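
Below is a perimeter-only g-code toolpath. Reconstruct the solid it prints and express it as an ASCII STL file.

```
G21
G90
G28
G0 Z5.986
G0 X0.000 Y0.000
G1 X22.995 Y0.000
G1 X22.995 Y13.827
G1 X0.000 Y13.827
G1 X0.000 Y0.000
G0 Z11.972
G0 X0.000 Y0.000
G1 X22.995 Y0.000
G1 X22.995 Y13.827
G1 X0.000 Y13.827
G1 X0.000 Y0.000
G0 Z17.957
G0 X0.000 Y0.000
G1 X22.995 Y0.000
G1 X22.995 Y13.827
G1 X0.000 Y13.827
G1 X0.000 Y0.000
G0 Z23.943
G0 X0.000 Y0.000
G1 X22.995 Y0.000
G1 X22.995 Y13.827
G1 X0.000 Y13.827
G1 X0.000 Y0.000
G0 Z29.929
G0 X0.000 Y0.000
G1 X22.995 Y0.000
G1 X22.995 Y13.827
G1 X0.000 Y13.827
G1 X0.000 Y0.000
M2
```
solid part
  facet normal 0.0000 0.0000 -1.0000
    outer loop
      vertex 22.995 13.827 0.000
      vertex 22.995 0.000 0.000
      vertex 0.000 0.000 0.000
    endloop
  endfacet
  facet normal 0.0000 0.0000 -1.0000
    outer loop
      vertex 0.000 13.827 0.000
      vertex 22.995 13.827 0.000
      vertex 0.000 0.000 0.000
    endloop
  endfacet
  facet normal 0.0000 0.0000 1.0000
    outer loop
      vertex 0.000 0.000 29.929
      vertex 22.995 0.000 29.929
      vertex 22.995 13.827 29.929
    endloop
  endfacet
  facet normal 0.0000 0.0000 1.0000
    outer loop
      vertex 0.000 0.000 29.929
      vertex 22.995 13.827 29.929
      vertex 0.000 13.827 29.929
    endloop
  endfacet
  facet normal 0.0000 -1.0000 0.0000
    outer loop
      vertex 0.000 0.000 0.000
      vertex 22.995 0.000 0.000
      vertex 22.995 0.000 29.929
    endloop
  endfacet
  facet normal 0.0000 -1.0000 0.0000
    outer loop
      vertex 0.000 0.000 0.000
      vertex 22.995 0.000 29.929
      vertex 0.000 0.000 29.929
    endloop
  endfacet
  facet normal 0.0000 1.0000 0.0000
    outer loop
      vertex 22.995 13.827 29.929
      vertex 22.995 13.827 0.000
      vertex 0.000 13.827 0.000
    endloop
  endfacet
  facet normal 0.0000 1.0000 0.0000
    outer loop
      vertex 0.000 13.827 29.929
      vertex 22.995 13.827 29.929
      vertex 0.000 13.827 0.000
    endloop
  endfacet
  facet normal -1.0000 0.0000 0.0000
    outer loop
      vertex 0.000 13.827 29.929
      vertex 0.000 13.827 0.000
      vertex 0.000 0.000 0.000
    endloop
  endfacet
  facet normal -1.0000 0.0000 0.0000
    outer loop
      vertex 0.000 0.000 29.929
      vertex 0.000 13.827 29.929
      vertex 0.000 0.000 0.000
    endloop
  endfacet
  facet normal 1.0000 0.0000 0.0000
    outer loop
      vertex 22.995 0.000 0.000
      vertex 22.995 13.827 0.000
      vertex 22.995 13.827 29.929
    endloop
  endfacet
  facet normal 1.0000 0.0000 0.0000
    outer loop
      vertex 22.995 0.000 0.000
      vertex 22.995 13.827 29.929
      vertex 22.995 0.000 29.929
    endloop
  endfacet
endsolid part

The G0 Z moves step by Δz≈5.986 mm. Every layer's G1 loop is the same polygon, so the solid is a straight extrusion of it from z=0 to z≈29.9. Closing with flat bottom and top caps and triangulating gives 12 facets — a rectangular box, roughly 23 × 13.8 mm footprint and 29.9 mm tall.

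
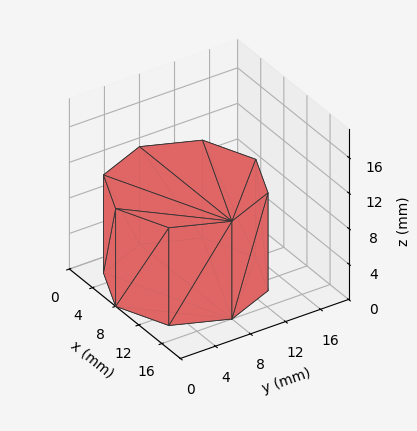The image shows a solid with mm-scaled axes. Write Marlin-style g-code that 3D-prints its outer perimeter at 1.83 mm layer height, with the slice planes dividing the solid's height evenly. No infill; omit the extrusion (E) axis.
Reading the render: the shape is a regular 8-sided prism (a cylinder approximated with 8 flat sides), circumscribed radius ≈ 8 mm, height ≈ 11 mm (dimensions read to the nearest mm from the axis ticks). For the g-code, the solid's height is divided into equal slices at the stated Δz and each level perimeter traced with G1 moves after a G0 lift.

; perimeter-only toolpath
G21 ; units = mm
G90 ; absolute positioning
G28 ; home
; layer 1
G0 Z1.83
G0 X16.00 Y8.00
G1 X13.66 Y13.66
G1 X8.00 Y16.00
G1 X2.34 Y13.66
G1 X0.00 Y8.00
G1 X2.34 Y2.34
G1 X8.00 Y0.00
G1 X13.66 Y2.34
G1 X16.00 Y8.00
; layer 2
G0 Z3.67
G0 X16.00 Y8.00
G1 X13.66 Y13.66
G1 X8.00 Y16.00
G1 X2.34 Y13.66
G1 X0.00 Y8.00
G1 X2.34 Y2.34
G1 X8.00 Y0.00
G1 X13.66 Y2.34
G1 X16.00 Y8.00
; layer 3
G0 Z5.50
G0 X16.00 Y8.00
G1 X13.66 Y13.66
G1 X8.00 Y16.00
G1 X2.34 Y13.66
G1 X0.00 Y8.00
G1 X2.34 Y2.34
G1 X8.00 Y0.00
G1 X13.66 Y2.34
G1 X16.00 Y8.00
; layer 4
G0 Z7.33
G0 X16.00 Y8.00
G1 X13.66 Y13.66
G1 X8.00 Y16.00
G1 X2.34 Y13.66
G1 X0.00 Y8.00
G1 X2.34 Y2.34
G1 X8.00 Y0.00
G1 X13.66 Y2.34
G1 X16.00 Y8.00
; layer 5
G0 Z9.17
G0 X16.00 Y8.00
G1 X13.66 Y13.66
G1 X8.00 Y16.00
G1 X2.34 Y13.66
G1 X0.00 Y8.00
G1 X2.34 Y2.34
G1 X8.00 Y0.00
G1 X13.66 Y2.34
G1 X16.00 Y8.00
; layer 6
G0 Z11.00
G0 X16.00 Y8.00
G1 X13.66 Y13.66
G1 X8.00 Y16.00
G1 X2.34 Y13.66
G1 X0.00 Y8.00
G1 X2.34 Y2.34
G1 X8.00 Y0.00
G1 X13.66 Y2.34
G1 X16.00 Y8.00
M2 ; end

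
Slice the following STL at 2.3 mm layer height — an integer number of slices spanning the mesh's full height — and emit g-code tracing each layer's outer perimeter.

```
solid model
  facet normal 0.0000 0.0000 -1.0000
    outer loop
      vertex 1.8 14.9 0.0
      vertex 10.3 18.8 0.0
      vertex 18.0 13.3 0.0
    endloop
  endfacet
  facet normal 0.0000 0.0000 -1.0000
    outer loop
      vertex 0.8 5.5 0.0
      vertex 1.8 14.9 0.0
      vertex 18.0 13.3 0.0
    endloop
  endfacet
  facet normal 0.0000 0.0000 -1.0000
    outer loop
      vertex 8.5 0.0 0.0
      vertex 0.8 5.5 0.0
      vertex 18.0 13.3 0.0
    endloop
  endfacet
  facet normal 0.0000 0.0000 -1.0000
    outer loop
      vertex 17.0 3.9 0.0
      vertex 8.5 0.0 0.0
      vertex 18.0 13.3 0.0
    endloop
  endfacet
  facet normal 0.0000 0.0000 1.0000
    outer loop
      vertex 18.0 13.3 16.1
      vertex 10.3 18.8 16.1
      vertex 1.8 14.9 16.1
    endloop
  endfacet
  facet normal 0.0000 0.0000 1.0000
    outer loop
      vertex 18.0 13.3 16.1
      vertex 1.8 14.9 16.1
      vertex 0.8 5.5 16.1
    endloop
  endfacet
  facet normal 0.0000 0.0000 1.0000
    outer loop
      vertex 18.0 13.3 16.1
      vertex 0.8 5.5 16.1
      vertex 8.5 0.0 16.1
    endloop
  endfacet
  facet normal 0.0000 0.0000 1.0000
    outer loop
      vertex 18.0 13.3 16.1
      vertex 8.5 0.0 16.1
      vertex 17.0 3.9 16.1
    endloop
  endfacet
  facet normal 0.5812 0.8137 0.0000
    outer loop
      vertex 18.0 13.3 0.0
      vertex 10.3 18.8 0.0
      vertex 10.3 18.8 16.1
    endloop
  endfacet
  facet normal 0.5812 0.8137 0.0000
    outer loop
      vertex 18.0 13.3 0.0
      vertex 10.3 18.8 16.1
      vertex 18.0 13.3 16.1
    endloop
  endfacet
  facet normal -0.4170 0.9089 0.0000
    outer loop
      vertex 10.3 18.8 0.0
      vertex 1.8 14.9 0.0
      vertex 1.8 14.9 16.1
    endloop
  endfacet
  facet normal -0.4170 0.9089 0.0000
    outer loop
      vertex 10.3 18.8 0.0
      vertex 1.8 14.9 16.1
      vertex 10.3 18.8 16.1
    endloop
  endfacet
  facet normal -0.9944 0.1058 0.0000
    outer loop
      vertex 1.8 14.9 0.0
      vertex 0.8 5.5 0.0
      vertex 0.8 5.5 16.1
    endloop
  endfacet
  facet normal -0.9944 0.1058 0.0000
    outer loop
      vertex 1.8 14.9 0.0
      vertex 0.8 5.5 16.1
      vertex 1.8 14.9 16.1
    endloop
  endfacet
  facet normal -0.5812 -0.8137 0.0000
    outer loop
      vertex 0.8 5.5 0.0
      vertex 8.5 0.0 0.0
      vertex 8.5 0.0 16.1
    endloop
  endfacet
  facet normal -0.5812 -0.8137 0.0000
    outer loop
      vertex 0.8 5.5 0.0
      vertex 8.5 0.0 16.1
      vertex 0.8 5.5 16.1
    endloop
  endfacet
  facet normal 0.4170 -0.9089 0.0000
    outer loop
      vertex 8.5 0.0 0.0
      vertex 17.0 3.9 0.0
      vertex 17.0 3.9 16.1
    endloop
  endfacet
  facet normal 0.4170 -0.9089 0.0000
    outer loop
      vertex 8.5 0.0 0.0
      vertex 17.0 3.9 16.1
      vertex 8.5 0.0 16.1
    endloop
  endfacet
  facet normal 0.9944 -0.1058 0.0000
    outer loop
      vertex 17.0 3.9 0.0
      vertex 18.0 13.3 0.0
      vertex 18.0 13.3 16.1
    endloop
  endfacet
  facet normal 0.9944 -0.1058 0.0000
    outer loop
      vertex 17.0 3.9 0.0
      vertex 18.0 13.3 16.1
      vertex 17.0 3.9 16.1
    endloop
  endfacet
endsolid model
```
; perimeter-only toolpath
G21 ; units = mm
G90 ; absolute positioning
G28 ; home
; layer 1
G0 Z2.3
G0 X18.0 Y13.3
G1 X10.3 Y18.8
G1 X1.8 Y14.9
G1 X0.8 Y5.5
G1 X8.5 Y0.0
G1 X17.0 Y3.9
G1 X18.0 Y13.3
; layer 2
G0 Z4.6
G0 X18.0 Y13.3
G1 X10.3 Y18.8
G1 X1.8 Y14.9
G1 X0.8 Y5.5
G1 X8.5 Y0.0
G1 X17.0 Y3.9
G1 X18.0 Y13.3
; layer 3
G0 Z6.9
G0 X18.0 Y13.3
G1 X10.3 Y18.8
G1 X1.8 Y14.9
G1 X0.8 Y5.5
G1 X8.5 Y0.0
G1 X17.0 Y3.9
G1 X18.0 Y13.3
; layer 4
G0 Z9.2
G0 X18.0 Y13.3
G1 X10.3 Y18.8
G1 X1.8 Y14.9
G1 X0.8 Y5.5
G1 X8.5 Y0.0
G1 X17.0 Y3.9
G1 X18.0 Y13.3
; layer 5
G0 Z11.5
G0 X18.0 Y13.3
G1 X10.3 Y18.8
G1 X1.8 Y14.9
G1 X0.8 Y5.5
G1 X8.5 Y0.0
G1 X17.0 Y3.9
G1 X18.0 Y13.3
; layer 6
G0 Z13.8
G0 X18.0 Y13.3
G1 X10.3 Y18.8
G1 X1.8 Y14.9
G1 X0.8 Y5.5
G1 X8.5 Y0.0
G1 X17.0 Y3.9
G1 X18.0 Y13.3
; layer 7
G0 Z16.1
G0 X18.0 Y13.3
G1 X10.3 Y18.8
G1 X1.8 Y14.9
G1 X0.8 Y5.5
G1 X8.5 Y0.0
G1 X17.0 Y3.9
G1 X18.0 Y13.3
M2 ; end

The solid is a regular 6-sided prism (a cylinder approximated with 6 flat sides), circumscribed radius ≈ 9.4 mm, height ≈ 16.1 mm. Slicing at Δz = 2.3 mm — 7 equal slices spanning the solid's height, so layer i sits at z = i·h/7 — gives 7 non-empty perimeters. Each is a 6-segment closed polygon; G0 lifts to the layer z and rapids to the start vertex, then G1 traces the edges.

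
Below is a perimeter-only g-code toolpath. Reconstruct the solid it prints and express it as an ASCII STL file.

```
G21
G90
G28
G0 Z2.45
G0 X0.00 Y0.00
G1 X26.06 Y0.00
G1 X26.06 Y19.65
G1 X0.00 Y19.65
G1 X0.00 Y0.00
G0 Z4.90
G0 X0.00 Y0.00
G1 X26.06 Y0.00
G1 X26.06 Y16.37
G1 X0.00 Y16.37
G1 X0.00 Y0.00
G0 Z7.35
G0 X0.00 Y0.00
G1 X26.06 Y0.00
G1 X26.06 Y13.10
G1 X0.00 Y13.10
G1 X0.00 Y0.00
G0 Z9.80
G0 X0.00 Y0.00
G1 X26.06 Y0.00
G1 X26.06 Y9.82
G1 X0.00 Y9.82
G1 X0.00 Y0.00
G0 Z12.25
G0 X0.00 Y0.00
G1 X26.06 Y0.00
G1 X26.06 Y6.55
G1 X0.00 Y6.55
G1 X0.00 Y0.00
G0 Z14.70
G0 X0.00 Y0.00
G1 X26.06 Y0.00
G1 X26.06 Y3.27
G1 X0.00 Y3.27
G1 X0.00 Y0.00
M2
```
solid part
  facet normal 0.0000 0.0000 -1.0000
    outer loop
      vertex 26.06 22.92 0.00
      vertex 26.06 0.00 0.00
      vertex 0.00 0.00 0.00
    endloop
  endfacet
  facet normal 0.0000 0.0000 -1.0000
    outer loop
      vertex 0.00 22.92 0.00
      vertex 26.06 22.92 0.00
      vertex 0.00 0.00 0.00
    endloop
  endfacet
  facet normal 0.0000 -1.0000 0.0000
    outer loop
      vertex 0.00 0.00 0.00
      vertex 26.06 0.00 0.00
      vertex 26.06 0.00 17.15
    endloop
  endfacet
  facet normal 0.0000 -1.0000 0.0000
    outer loop
      vertex 0.00 0.00 0.00
      vertex 26.06 0.00 17.15
      vertex 0.00 0.00 17.15
    endloop
  endfacet
  facet normal 0.0000 0.5991 0.8007
    outer loop
      vertex 0.00 0.00 17.15
      vertex 26.06 0.00 17.15
      vertex 26.06 22.92 0.00
    endloop
  endfacet
  facet normal 0.0000 0.5991 0.8007
    outer loop
      vertex 0.00 0.00 17.15
      vertex 26.06 22.92 0.00
      vertex 0.00 22.92 0.00
    endloop
  endfacet
  facet normal -1.0000 0.0000 0.0000
    outer loop
      vertex 0.00 0.00 17.15
      vertex 0.00 22.92 0.00
      vertex 0.00 0.00 0.00
    endloop
  endfacet
  facet normal 1.0000 0.0000 0.0000
    outer loop
      vertex 26.06 0.00 0.00
      vertex 26.06 22.92 0.00
      vertex 26.06 0.00 17.15
    endloop
  endfacet
endsolid part

The G0 Z moves step by Δz≈2.45 mm. The G1 loops shrink linearly with z, so the solid tapers from its base footprint up to z≈17.1. Closing with a flat bottom cap and the tapered top and triangulating gives 8 facets — a wedge (ramp): 26.1 × 22.9 mm base, rising to 17.1 mm along the y=0 edge and sloping linearly to z=0 at y=22.9.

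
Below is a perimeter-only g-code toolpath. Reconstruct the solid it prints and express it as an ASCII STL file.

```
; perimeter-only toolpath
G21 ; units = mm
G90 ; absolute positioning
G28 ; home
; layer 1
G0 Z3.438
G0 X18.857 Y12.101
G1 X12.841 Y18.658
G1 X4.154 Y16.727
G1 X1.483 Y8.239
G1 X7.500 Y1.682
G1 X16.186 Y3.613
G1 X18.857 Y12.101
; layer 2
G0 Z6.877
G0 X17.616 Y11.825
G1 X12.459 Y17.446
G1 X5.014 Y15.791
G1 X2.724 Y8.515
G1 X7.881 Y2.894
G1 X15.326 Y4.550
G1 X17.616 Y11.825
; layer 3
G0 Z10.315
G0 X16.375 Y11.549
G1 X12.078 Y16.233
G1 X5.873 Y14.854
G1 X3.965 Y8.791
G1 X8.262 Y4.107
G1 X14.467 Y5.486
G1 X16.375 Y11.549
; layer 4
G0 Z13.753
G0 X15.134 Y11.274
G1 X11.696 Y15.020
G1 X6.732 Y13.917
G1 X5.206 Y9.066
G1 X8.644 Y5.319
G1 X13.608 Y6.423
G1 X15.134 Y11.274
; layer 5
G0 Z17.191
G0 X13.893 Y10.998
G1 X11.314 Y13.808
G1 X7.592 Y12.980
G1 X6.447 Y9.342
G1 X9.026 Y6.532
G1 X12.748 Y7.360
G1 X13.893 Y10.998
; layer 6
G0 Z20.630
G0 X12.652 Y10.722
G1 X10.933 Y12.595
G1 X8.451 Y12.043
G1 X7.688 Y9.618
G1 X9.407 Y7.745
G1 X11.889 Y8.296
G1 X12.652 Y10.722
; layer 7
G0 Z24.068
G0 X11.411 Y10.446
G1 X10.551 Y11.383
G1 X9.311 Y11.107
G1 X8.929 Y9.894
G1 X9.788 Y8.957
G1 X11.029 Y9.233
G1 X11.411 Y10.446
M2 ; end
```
solid part
  facet normal 0.0000 0.0000 -1.0000
    outer loop
      vertex 3.295 17.664 0.000
      vertex 13.222 19.871 0.000
      vertex 20.098 12.377 0.000
    endloop
  endfacet
  facet normal 0.0000 0.0000 -1.0000
    outer loop
      vertex 0.242 7.963 0.000
      vertex 3.295 17.664 0.000
      vertex 20.098 12.377 0.000
    endloop
  endfacet
  facet normal 0.0000 0.0000 -1.0000
    outer loop
      vertex 7.118 0.469 0.000
      vertex 0.242 7.963 0.000
      vertex 20.098 12.377 0.000
    endloop
  endfacet
  facet normal 0.0000 0.0000 -1.0000
    outer loop
      vertex 17.045 2.676 0.000
      vertex 7.118 0.469 0.000
      vertex 20.098 12.377 0.000
    endloop
  endfacet
  facet normal 0.7017 0.6439 0.3049
    outer loop
      vertex 20.098 12.377 0.000
      vertex 13.222 19.871 0.000
      vertex 10.170 10.170 27.506
    endloop
  endfacet
  facet normal -0.2067 0.9297 0.3049
    outer loop
      vertex 13.222 19.871 0.000
      vertex 3.295 17.664 0.000
      vertex 10.170 10.170 27.506
    endloop
  endfacet
  facet normal -0.9084 0.2859 0.3050
    outer loop
      vertex 3.295 17.664 0.000
      vertex 0.242 7.963 0.000
      vertex 10.170 10.170 27.506
    endloop
  endfacet
  facet normal -0.7017 -0.6439 0.3049
    outer loop
      vertex 0.242 7.963 0.000
      vertex 7.118 0.469 0.000
      vertex 10.170 10.170 27.506
    endloop
  endfacet
  facet normal 0.2067 -0.9297 0.3049
    outer loop
      vertex 7.118 0.469 0.000
      vertex 17.045 2.676 0.000
      vertex 10.170 10.170 27.506
    endloop
  endfacet
  facet normal 0.9084 -0.2859 0.3050
    outer loop
      vertex 17.045 2.676 0.000
      vertex 20.098 12.377 0.000
      vertex 10.170 10.170 27.506
    endloop
  endfacet
endsolid part

The G0 Z moves step by Δz≈3.438 mm. The G1 loops shrink linearly with z, so the solid tapers from its base footprint up to z≈27.5. Closing with a flat bottom cap and the tapered top and triangulating gives 10 facets — a regular 6-sided pyramid, base circumscribed radius ≈ 10.2 mm, apex at z ≈ 27.5 mm.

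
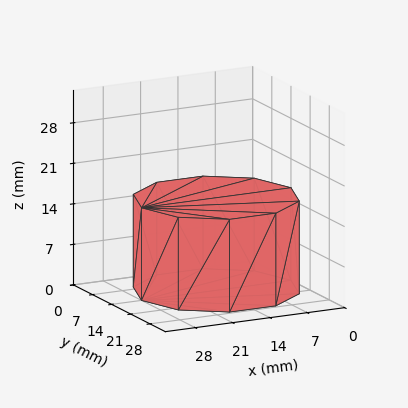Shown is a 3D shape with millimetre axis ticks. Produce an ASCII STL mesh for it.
Reading the render: the shape is a regular 10-sided prism (a cylinder approximated with 10 flat sides), circumscribed radius ≈ 14 mm, height ≈ 16 mm (dimensions read to the nearest mm from the axis ticks). For the STL, each face is triangulated and given an outward normal.

solid part
  facet normal 0.0000 0.0000 -1.0000
    outer loop
      vertex 18.33 27.31 0.00
      vertex 25.33 22.23 0.00
      vertex 28.00 14.00 0.00
    endloop
  endfacet
  facet normal 0.0000 0.0000 -1.0000
    outer loop
      vertex 9.67 27.31 0.00
      vertex 18.33 27.31 0.00
      vertex 28.00 14.00 0.00
    endloop
  endfacet
  facet normal 0.0000 0.0000 -1.0000
    outer loop
      vertex 2.67 22.23 0.00
      vertex 9.67 27.31 0.00
      vertex 28.00 14.00 0.00
    endloop
  endfacet
  facet normal 0.0000 0.0000 -1.0000
    outer loop
      vertex 0.00 14.00 0.00
      vertex 2.67 22.23 0.00
      vertex 28.00 14.00 0.00
    endloop
  endfacet
  facet normal 0.0000 0.0000 -1.0000
    outer loop
      vertex 2.67 5.77 0.00
      vertex 0.00 14.00 0.00
      vertex 28.00 14.00 0.00
    endloop
  endfacet
  facet normal 0.0000 0.0000 -1.0000
    outer loop
      vertex 9.67 0.69 0.00
      vertex 2.67 5.77 0.00
      vertex 28.00 14.00 0.00
    endloop
  endfacet
  facet normal 0.0000 0.0000 -1.0000
    outer loop
      vertex 18.33 0.69 0.00
      vertex 9.67 0.69 0.00
      vertex 28.00 14.00 0.00
    endloop
  endfacet
  facet normal 0.0000 0.0000 -1.0000
    outer loop
      vertex 25.33 5.77 0.00
      vertex 18.33 0.69 0.00
      vertex 28.00 14.00 0.00
    endloop
  endfacet
  facet normal 0.0000 0.0000 1.0000
    outer loop
      vertex 28.00 14.00 16.00
      vertex 25.33 22.23 16.00
      vertex 18.33 27.31 16.00
    endloop
  endfacet
  facet normal 0.0000 0.0000 1.0000
    outer loop
      vertex 28.00 14.00 16.00
      vertex 18.33 27.31 16.00
      vertex 9.67 27.31 16.00
    endloop
  endfacet
  facet normal 0.0000 0.0000 1.0000
    outer loop
      vertex 28.00 14.00 16.00
      vertex 9.67 27.31 16.00
      vertex 2.67 22.23 16.00
    endloop
  endfacet
  facet normal 0.0000 0.0000 1.0000
    outer loop
      vertex 28.00 14.00 16.00
      vertex 2.67 22.23 16.00
      vertex 0.00 14.00 16.00
    endloop
  endfacet
  facet normal 0.0000 0.0000 1.0000
    outer loop
      vertex 28.00 14.00 16.00
      vertex 0.00 14.00 16.00
      vertex 2.67 5.77 16.00
    endloop
  endfacet
  facet normal 0.0000 0.0000 1.0000
    outer loop
      vertex 28.00 14.00 16.00
      vertex 2.67 5.77 16.00
      vertex 9.67 0.69 16.00
    endloop
  endfacet
  facet normal 0.0000 0.0000 1.0000
    outer loop
      vertex 28.00 14.00 16.00
      vertex 9.67 0.69 16.00
      vertex 18.33 0.69 16.00
    endloop
  endfacet
  facet normal 0.0000 0.0000 1.0000
    outer loop
      vertex 28.00 14.00 16.00
      vertex 18.33 0.69 16.00
      vertex 25.33 5.77 16.00
    endloop
  endfacet
  facet normal 0.9512 0.3086 0.0000
    outer loop
      vertex 28.00 14.00 0.00
      vertex 25.33 22.23 0.00
      vertex 25.33 22.23 16.00
    endloop
  endfacet
  facet normal 0.9512 0.3086 0.0000
    outer loop
      vertex 28.00 14.00 0.00
      vertex 25.33 22.23 16.00
      vertex 28.00 14.00 16.00
    endloop
  endfacet
  facet normal 0.5873 0.8093 0.0000
    outer loop
      vertex 25.33 22.23 0.00
      vertex 18.33 27.31 0.00
      vertex 18.33 27.31 16.00
    endloop
  endfacet
  facet normal 0.5873 0.8093 0.0000
    outer loop
      vertex 25.33 22.23 0.00
      vertex 18.33 27.31 16.00
      vertex 25.33 22.23 16.00
    endloop
  endfacet
  facet normal 0.0000 1.0000 0.0000
    outer loop
      vertex 18.33 27.31 0.00
      vertex 9.67 27.31 0.00
      vertex 9.67 27.31 16.00
    endloop
  endfacet
  facet normal 0.0000 1.0000 0.0000
    outer loop
      vertex 18.33 27.31 0.00
      vertex 9.67 27.31 16.00
      vertex 18.33 27.31 16.00
    endloop
  endfacet
  facet normal -0.5873 0.8093 0.0000
    outer loop
      vertex 9.67 27.31 0.00
      vertex 2.67 22.23 0.00
      vertex 2.67 22.23 16.00
    endloop
  endfacet
  facet normal -0.5873 0.8093 0.0000
    outer loop
      vertex 9.67 27.31 0.00
      vertex 2.67 22.23 16.00
      vertex 9.67 27.31 16.00
    endloop
  endfacet
  facet normal -0.9512 0.3086 0.0000
    outer loop
      vertex 2.67 22.23 0.00
      vertex 0.00 14.00 0.00
      vertex 0.00 14.00 16.00
    endloop
  endfacet
  facet normal -0.9512 0.3086 0.0000
    outer loop
      vertex 2.67 22.23 0.00
      vertex 0.00 14.00 16.00
      vertex 2.67 22.23 16.00
    endloop
  endfacet
  facet normal -0.9512 -0.3086 0.0000
    outer loop
      vertex 0.00 14.00 0.00
      vertex 2.67 5.77 0.00
      vertex 2.67 5.77 16.00
    endloop
  endfacet
  facet normal -0.9512 -0.3086 0.0000
    outer loop
      vertex 0.00 14.00 0.00
      vertex 2.67 5.77 16.00
      vertex 0.00 14.00 16.00
    endloop
  endfacet
  facet normal -0.5873 -0.8093 0.0000
    outer loop
      vertex 2.67 5.77 0.00
      vertex 9.67 0.69 0.00
      vertex 9.67 0.69 16.00
    endloop
  endfacet
  facet normal -0.5873 -0.8093 0.0000
    outer loop
      vertex 2.67 5.77 0.00
      vertex 9.67 0.69 16.00
      vertex 2.67 5.77 16.00
    endloop
  endfacet
  facet normal 0.0000 -1.0000 0.0000
    outer loop
      vertex 9.67 0.69 0.00
      vertex 18.33 0.69 0.00
      vertex 18.33 0.69 16.00
    endloop
  endfacet
  facet normal 0.0000 -1.0000 0.0000
    outer loop
      vertex 9.67 0.69 0.00
      vertex 18.33 0.69 16.00
      vertex 9.67 0.69 16.00
    endloop
  endfacet
  facet normal 0.5873 -0.8093 0.0000
    outer loop
      vertex 18.33 0.69 0.00
      vertex 25.33 5.77 0.00
      vertex 25.33 5.77 16.00
    endloop
  endfacet
  facet normal 0.5873 -0.8093 0.0000
    outer loop
      vertex 18.33 0.69 0.00
      vertex 25.33 5.77 16.00
      vertex 18.33 0.69 16.00
    endloop
  endfacet
  facet normal 0.9512 -0.3086 0.0000
    outer loop
      vertex 25.33 5.77 0.00
      vertex 28.00 14.00 0.00
      vertex 28.00 14.00 16.00
    endloop
  endfacet
  facet normal 0.9512 -0.3086 0.0000
    outer loop
      vertex 25.33 5.77 0.00
      vertex 28.00 14.00 16.00
      vertex 25.33 5.77 16.00
    endloop
  endfacet
endsolid part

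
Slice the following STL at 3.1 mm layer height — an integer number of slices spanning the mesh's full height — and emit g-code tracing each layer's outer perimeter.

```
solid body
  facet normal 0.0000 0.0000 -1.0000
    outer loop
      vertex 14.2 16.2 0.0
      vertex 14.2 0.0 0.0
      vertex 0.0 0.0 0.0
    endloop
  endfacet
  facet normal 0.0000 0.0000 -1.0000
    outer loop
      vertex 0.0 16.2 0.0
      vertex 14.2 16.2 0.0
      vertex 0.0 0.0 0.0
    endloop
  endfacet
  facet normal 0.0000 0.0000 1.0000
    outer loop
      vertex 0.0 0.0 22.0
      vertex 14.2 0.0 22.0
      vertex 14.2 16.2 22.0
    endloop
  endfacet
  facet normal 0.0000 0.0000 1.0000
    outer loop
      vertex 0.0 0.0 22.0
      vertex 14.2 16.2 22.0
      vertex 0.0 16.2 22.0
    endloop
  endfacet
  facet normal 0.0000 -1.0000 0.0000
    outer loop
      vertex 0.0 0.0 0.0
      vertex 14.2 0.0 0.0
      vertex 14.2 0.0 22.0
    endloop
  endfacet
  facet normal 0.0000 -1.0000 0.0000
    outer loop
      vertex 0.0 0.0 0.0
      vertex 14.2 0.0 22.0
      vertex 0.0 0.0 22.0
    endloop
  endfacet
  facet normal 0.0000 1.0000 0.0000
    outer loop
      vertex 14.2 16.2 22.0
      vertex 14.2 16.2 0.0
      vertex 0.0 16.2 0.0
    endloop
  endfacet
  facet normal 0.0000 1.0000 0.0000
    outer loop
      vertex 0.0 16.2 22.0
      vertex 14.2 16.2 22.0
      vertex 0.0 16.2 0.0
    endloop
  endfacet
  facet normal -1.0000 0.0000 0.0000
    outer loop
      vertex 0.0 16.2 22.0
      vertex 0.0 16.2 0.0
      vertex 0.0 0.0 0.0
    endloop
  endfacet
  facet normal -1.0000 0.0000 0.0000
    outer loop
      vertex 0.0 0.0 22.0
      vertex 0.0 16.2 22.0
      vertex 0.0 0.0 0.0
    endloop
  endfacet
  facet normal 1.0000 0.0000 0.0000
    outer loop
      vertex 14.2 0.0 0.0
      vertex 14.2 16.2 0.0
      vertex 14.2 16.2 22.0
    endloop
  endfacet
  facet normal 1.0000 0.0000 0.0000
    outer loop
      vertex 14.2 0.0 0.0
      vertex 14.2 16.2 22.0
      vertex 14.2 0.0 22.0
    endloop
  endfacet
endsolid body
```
; perimeter-only toolpath
G21 ; units = mm
G90 ; absolute positioning
G28 ; home
; layer 1
G0 Z3.1
G0 X0.0 Y0.0
G1 X14.2 Y0.0
G1 X14.2 Y16.2
G1 X0.0 Y16.2
G1 X0.0 Y0.0
; layer 2
G0 Z6.3
G0 X0.0 Y0.0
G1 X14.2 Y0.0
G1 X14.2 Y16.2
G1 X0.0 Y16.2
G1 X0.0 Y0.0
; layer 3
G0 Z9.4
G0 X0.0 Y0.0
G1 X14.2 Y0.0
G1 X14.2 Y16.2
G1 X0.0 Y16.2
G1 X0.0 Y0.0
; layer 4
G0 Z12.6
G0 X0.0 Y0.0
G1 X14.2 Y0.0
G1 X14.2 Y16.2
G1 X0.0 Y16.2
G1 X0.0 Y0.0
; layer 5
G0 Z15.7
G0 X0.0 Y0.0
G1 X14.2 Y0.0
G1 X14.2 Y16.2
G1 X0.0 Y16.2
G1 X0.0 Y0.0
; layer 6
G0 Z18.9
G0 X0.0 Y0.0
G1 X14.2 Y0.0
G1 X14.2 Y16.2
G1 X0.0 Y16.2
G1 X0.0 Y0.0
; layer 7
G0 Z22.0
G0 X0.0 Y0.0
G1 X14.2 Y0.0
G1 X14.2 Y16.2
G1 X0.0 Y16.2
G1 X0.0 Y0.0
M2 ; end

The solid is a rectangular box, roughly 14.2 × 16.2 mm footprint and 22 mm tall. Slicing at Δz = 3.1 mm — 7 equal slices spanning the solid's height, so layer i sits at z = i·h/7 — gives 7 non-empty perimeters. Each is a 4-segment closed polygon; G0 lifts to the layer z and rapids to the start vertex, then G1 traces the edges.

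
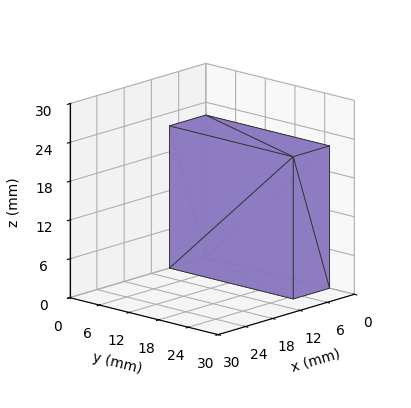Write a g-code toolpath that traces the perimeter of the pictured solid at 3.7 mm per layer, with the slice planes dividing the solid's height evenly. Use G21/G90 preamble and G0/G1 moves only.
Reading the render: the shape is a rectangular box, roughly 8 × 25 mm footprint and 22 mm tall (dimensions read to the nearest mm from the axis ticks). For the g-code, the solid's height is divided into equal slices at the stated Δz and each level perimeter traced with G1 moves after a G0 lift.

; perimeter-only toolpath
G21 ; units = mm
G90 ; absolute positioning
G28 ; home
; layer 1
G0 Z3.7
G0 X0.0 Y0.0
G1 X8.0 Y0.0
G1 X8.0 Y25.0
G1 X0.0 Y25.0
G1 X0.0 Y0.0
; layer 2
G0 Z7.3
G0 X0.0 Y0.0
G1 X8.0 Y0.0
G1 X8.0 Y25.0
G1 X0.0 Y25.0
G1 X0.0 Y0.0
; layer 3
G0 Z11.0
G0 X0.0 Y0.0
G1 X8.0 Y0.0
G1 X8.0 Y25.0
G1 X0.0 Y25.0
G1 X0.0 Y0.0
; layer 4
G0 Z14.7
G0 X0.0 Y0.0
G1 X8.0 Y0.0
G1 X8.0 Y25.0
G1 X0.0 Y25.0
G1 X0.0 Y0.0
; layer 5
G0 Z18.3
G0 X0.0 Y0.0
G1 X8.0 Y0.0
G1 X8.0 Y25.0
G1 X0.0 Y25.0
G1 X0.0 Y0.0
; layer 6
G0 Z22.0
G0 X0.0 Y0.0
G1 X8.0 Y0.0
G1 X8.0 Y25.0
G1 X0.0 Y25.0
G1 X0.0 Y0.0
M2 ; end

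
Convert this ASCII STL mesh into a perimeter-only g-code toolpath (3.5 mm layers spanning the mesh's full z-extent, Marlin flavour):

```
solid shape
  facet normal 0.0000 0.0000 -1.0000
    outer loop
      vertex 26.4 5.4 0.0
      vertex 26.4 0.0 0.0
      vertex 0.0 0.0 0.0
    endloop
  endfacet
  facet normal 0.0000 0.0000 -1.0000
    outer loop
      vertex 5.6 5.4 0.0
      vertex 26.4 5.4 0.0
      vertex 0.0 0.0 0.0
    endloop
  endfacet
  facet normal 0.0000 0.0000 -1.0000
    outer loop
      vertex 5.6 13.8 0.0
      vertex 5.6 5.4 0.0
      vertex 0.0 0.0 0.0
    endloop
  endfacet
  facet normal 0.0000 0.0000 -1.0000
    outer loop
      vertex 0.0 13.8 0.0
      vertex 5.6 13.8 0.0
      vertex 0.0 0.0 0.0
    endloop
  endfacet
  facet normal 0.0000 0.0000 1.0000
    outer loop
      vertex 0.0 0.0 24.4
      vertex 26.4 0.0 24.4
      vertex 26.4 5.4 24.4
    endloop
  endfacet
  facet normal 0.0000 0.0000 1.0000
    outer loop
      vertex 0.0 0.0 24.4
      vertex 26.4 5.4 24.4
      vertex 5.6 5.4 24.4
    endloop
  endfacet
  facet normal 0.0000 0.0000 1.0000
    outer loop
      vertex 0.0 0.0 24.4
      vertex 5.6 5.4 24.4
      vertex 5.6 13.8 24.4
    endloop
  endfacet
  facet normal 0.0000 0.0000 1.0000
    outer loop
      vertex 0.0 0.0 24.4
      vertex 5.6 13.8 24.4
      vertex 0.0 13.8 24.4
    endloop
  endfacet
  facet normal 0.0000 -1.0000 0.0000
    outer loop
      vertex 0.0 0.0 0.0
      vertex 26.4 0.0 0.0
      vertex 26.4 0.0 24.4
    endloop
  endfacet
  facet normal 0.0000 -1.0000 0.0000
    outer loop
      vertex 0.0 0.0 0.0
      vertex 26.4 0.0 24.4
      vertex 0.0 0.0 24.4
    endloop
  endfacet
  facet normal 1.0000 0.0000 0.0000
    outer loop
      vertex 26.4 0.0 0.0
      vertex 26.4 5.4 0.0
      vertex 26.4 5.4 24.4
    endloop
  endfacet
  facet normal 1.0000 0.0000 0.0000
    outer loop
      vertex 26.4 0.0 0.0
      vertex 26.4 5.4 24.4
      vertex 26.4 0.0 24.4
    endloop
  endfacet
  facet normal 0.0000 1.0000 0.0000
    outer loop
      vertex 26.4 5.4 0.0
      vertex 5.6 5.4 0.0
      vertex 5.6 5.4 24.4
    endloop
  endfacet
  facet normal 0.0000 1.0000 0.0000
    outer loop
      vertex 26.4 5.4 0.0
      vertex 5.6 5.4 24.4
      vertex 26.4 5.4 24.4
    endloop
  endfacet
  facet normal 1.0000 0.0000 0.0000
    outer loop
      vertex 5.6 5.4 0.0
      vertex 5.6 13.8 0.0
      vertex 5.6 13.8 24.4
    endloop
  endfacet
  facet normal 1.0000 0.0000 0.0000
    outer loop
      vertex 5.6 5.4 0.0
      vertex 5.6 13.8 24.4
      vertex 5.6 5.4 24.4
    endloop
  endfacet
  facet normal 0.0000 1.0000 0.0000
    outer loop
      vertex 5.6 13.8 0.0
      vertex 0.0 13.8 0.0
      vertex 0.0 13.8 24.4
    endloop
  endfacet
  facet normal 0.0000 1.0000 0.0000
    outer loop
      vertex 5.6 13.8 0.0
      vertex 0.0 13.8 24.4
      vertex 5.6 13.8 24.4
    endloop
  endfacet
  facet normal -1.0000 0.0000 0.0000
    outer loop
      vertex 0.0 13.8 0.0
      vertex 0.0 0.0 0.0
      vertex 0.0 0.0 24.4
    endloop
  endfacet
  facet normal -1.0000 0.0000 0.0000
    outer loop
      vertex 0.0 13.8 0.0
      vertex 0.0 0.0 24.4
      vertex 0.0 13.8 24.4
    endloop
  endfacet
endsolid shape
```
; perimeter-only toolpath
G21 ; units = mm
G90 ; absolute positioning
G28 ; home
; layer 1
G0 Z3.5
G0 X0.0 Y0.0
G1 X26.4 Y0.0
G1 X26.4 Y5.4
G1 X5.6 Y5.4
G1 X5.6 Y13.8
G1 X0.0 Y13.8
G1 X0.0 Y0.0
; layer 2
G0 Z7.0
G0 X0.0 Y0.0
G1 X26.4 Y0.0
G1 X26.4 Y5.4
G1 X5.6 Y5.4
G1 X5.6 Y13.8
G1 X0.0 Y13.8
G1 X0.0 Y0.0
; layer 3
G0 Z10.5
G0 X0.0 Y0.0
G1 X26.4 Y0.0
G1 X26.4 Y5.4
G1 X5.6 Y5.4
G1 X5.6 Y13.8
G1 X0.0 Y13.8
G1 X0.0 Y0.0
; layer 4
G0 Z13.9
G0 X0.0 Y0.0
G1 X26.4 Y0.0
G1 X26.4 Y5.4
G1 X5.6 Y5.4
G1 X5.6 Y13.8
G1 X0.0 Y13.8
G1 X0.0 Y0.0
; layer 5
G0 Z17.4
G0 X0.0 Y0.0
G1 X26.4 Y0.0
G1 X26.4 Y5.4
G1 X5.6 Y5.4
G1 X5.6 Y13.8
G1 X0.0 Y13.8
G1 X0.0 Y0.0
; layer 6
G0 Z20.9
G0 X0.0 Y0.0
G1 X26.4 Y0.0
G1 X26.4 Y5.4
G1 X5.6 Y5.4
G1 X5.6 Y13.8
G1 X0.0 Y13.8
G1 X0.0 Y0.0
; layer 7
G0 Z24.4
G0 X0.0 Y0.0
G1 X26.4 Y0.0
G1 X26.4 Y5.4
G1 X5.6 Y5.4
G1 X5.6 Y13.8
G1 X0.0 Y13.8
G1 X0.0 Y0.0
M2 ; end

The solid is an L-shaped prism: outer 26.4 × 13.8 mm, arm thicknesses ≈ 5.4 mm (horizontal) and 5.6 mm (vertical), extruded 24.4 mm in z. Slicing at Δz = 3.5 mm — 7 equal slices spanning the solid's height, so layer i sits at z = i·h/7 — gives 7 non-empty perimeters. Each is a 6-segment closed polygon; G0 lifts to the layer z and rapids to the start vertex, then G1 traces the edges.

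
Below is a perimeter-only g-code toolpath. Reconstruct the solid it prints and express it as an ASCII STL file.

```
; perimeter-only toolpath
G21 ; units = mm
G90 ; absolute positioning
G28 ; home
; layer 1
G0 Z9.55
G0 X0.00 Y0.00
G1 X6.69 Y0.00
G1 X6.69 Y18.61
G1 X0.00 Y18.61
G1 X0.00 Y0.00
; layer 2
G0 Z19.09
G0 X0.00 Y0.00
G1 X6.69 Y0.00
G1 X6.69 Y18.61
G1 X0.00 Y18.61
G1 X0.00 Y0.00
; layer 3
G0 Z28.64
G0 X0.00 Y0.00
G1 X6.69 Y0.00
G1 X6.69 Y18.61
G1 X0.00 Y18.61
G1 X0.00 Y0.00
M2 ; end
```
solid part
  facet normal 0.0000 0.0000 -1.0000
    outer loop
      vertex 6.69 18.61 0.00
      vertex 6.69 0.00 0.00
      vertex 0.00 0.00 0.00
    endloop
  endfacet
  facet normal 0.0000 0.0000 -1.0000
    outer loop
      vertex 0.00 18.61 0.00
      vertex 6.69 18.61 0.00
      vertex 0.00 0.00 0.00
    endloop
  endfacet
  facet normal 0.0000 0.0000 1.0000
    outer loop
      vertex 0.00 0.00 28.64
      vertex 6.69 0.00 28.64
      vertex 6.69 18.61 28.64
    endloop
  endfacet
  facet normal 0.0000 0.0000 1.0000
    outer loop
      vertex 0.00 0.00 28.64
      vertex 6.69 18.61 28.64
      vertex 0.00 18.61 28.64
    endloop
  endfacet
  facet normal 0.0000 -1.0000 0.0000
    outer loop
      vertex 0.00 0.00 0.00
      vertex 6.69 0.00 0.00
      vertex 6.69 0.00 28.64
    endloop
  endfacet
  facet normal 0.0000 -1.0000 0.0000
    outer loop
      vertex 0.00 0.00 0.00
      vertex 6.69 0.00 28.64
      vertex 0.00 0.00 28.64
    endloop
  endfacet
  facet normal 0.0000 1.0000 0.0000
    outer loop
      vertex 6.69 18.61 28.64
      vertex 6.69 18.61 0.00
      vertex 0.00 18.61 0.00
    endloop
  endfacet
  facet normal 0.0000 1.0000 0.0000
    outer loop
      vertex 0.00 18.61 28.64
      vertex 6.69 18.61 28.64
      vertex 0.00 18.61 0.00
    endloop
  endfacet
  facet normal -1.0000 0.0000 0.0000
    outer loop
      vertex 0.00 18.61 28.64
      vertex 0.00 18.61 0.00
      vertex 0.00 0.00 0.00
    endloop
  endfacet
  facet normal -1.0000 0.0000 0.0000
    outer loop
      vertex 0.00 0.00 28.64
      vertex 0.00 18.61 28.64
      vertex 0.00 0.00 0.00
    endloop
  endfacet
  facet normal 1.0000 0.0000 0.0000
    outer loop
      vertex 6.69 0.00 0.00
      vertex 6.69 18.61 0.00
      vertex 6.69 18.61 28.64
    endloop
  endfacet
  facet normal 1.0000 0.0000 0.0000
    outer loop
      vertex 6.69 0.00 0.00
      vertex 6.69 18.61 28.64
      vertex 6.69 0.00 28.64
    endloop
  endfacet
endsolid part

The G0 Z moves step by Δz≈9.55 mm. Every layer's G1 loop is the same polygon, so the solid is a straight extrusion of it from z=0 to z≈28.6. Closing with flat bottom and top caps and triangulating gives 12 facets — a rectangular box, roughly 6.69 × 18.6 mm footprint and 28.6 mm tall.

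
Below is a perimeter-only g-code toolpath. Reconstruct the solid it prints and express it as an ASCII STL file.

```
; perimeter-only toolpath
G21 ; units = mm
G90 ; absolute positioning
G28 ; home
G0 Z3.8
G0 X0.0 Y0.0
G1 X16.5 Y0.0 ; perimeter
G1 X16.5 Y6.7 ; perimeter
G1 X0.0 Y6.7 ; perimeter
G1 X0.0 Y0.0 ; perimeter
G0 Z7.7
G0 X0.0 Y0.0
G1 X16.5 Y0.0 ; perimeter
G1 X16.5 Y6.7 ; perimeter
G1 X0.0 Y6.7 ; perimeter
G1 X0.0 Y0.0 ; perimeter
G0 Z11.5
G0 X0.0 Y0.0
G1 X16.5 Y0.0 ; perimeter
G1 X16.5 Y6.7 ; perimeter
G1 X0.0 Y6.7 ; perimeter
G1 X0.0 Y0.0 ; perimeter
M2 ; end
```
solid part
  facet normal 0.0000 0.0000 -1.0000
    outer loop
      vertex 16.5 6.7 0.0
      vertex 16.5 0.0 0.0
      vertex 0.0 0.0 0.0
    endloop
  endfacet
  facet normal 0.0000 0.0000 -1.0000
    outer loop
      vertex 0.0 6.7 0.0
      vertex 16.5 6.7 0.0
      vertex 0.0 0.0 0.0
    endloop
  endfacet
  facet normal 0.0000 0.0000 1.0000
    outer loop
      vertex 0.0 0.0 11.5
      vertex 16.5 0.0 11.5
      vertex 16.5 6.7 11.5
    endloop
  endfacet
  facet normal 0.0000 0.0000 1.0000
    outer loop
      vertex 0.0 0.0 11.5
      vertex 16.5 6.7 11.5
      vertex 0.0 6.7 11.5
    endloop
  endfacet
  facet normal 0.0000 -1.0000 0.0000
    outer loop
      vertex 0.0 0.0 0.0
      vertex 16.5 0.0 0.0
      vertex 16.5 0.0 11.5
    endloop
  endfacet
  facet normal 0.0000 -1.0000 0.0000
    outer loop
      vertex 0.0 0.0 0.0
      vertex 16.5 0.0 11.5
      vertex 0.0 0.0 11.5
    endloop
  endfacet
  facet normal 0.0000 1.0000 0.0000
    outer loop
      vertex 16.5 6.7 11.5
      vertex 16.5 6.7 0.0
      vertex 0.0 6.7 0.0
    endloop
  endfacet
  facet normal 0.0000 1.0000 0.0000
    outer loop
      vertex 0.0 6.7 11.5
      vertex 16.5 6.7 11.5
      vertex 0.0 6.7 0.0
    endloop
  endfacet
  facet normal -1.0000 0.0000 0.0000
    outer loop
      vertex 0.0 6.7 11.5
      vertex 0.0 6.7 0.0
      vertex 0.0 0.0 0.0
    endloop
  endfacet
  facet normal -1.0000 0.0000 0.0000
    outer loop
      vertex 0.0 0.0 11.5
      vertex 0.0 6.7 11.5
      vertex 0.0 0.0 0.0
    endloop
  endfacet
  facet normal 1.0000 0.0000 0.0000
    outer loop
      vertex 16.5 0.0 0.0
      vertex 16.5 6.7 0.0
      vertex 16.5 6.7 11.5
    endloop
  endfacet
  facet normal 1.0000 0.0000 0.0000
    outer loop
      vertex 16.5 0.0 0.0
      vertex 16.5 6.7 11.5
      vertex 16.5 0.0 11.5
    endloop
  endfacet
endsolid part

The G0 Z moves step by Δz≈3.8 mm. Every layer's G1 loop is the same polygon, so the solid is a straight extrusion of it from z=0 to z≈11.5. Closing with flat bottom and top caps and triangulating gives 12 facets — a rectangular box, roughly 16.5 × 6.7 mm footprint and 11.5 mm tall.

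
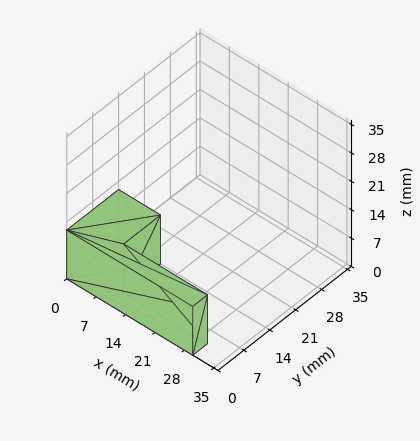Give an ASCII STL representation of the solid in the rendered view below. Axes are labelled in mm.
Reading the render: the shape is an L-shaped prism: outer 30 × 14 mm, arm thicknesses ≈ 4 mm (horizontal) and 10 mm (vertical), extruded 12 mm in z (dimensions read to the nearest mm from the axis ticks). For the STL, each face is triangulated and given an outward normal.

solid part
  facet normal 0.0000 0.0000 -1.0000
    outer loop
      vertex 30.0 4.0 0.0
      vertex 30.0 0.0 0.0
      vertex 0.0 0.0 0.0
    endloop
  endfacet
  facet normal 0.0000 0.0000 -1.0000
    outer loop
      vertex 10.0 4.0 0.0
      vertex 30.0 4.0 0.0
      vertex 0.0 0.0 0.0
    endloop
  endfacet
  facet normal 0.0000 0.0000 -1.0000
    outer loop
      vertex 10.0 14.0 0.0
      vertex 10.0 4.0 0.0
      vertex 0.0 0.0 0.0
    endloop
  endfacet
  facet normal 0.0000 0.0000 -1.0000
    outer loop
      vertex 0.0 14.0 0.0
      vertex 10.0 14.0 0.0
      vertex 0.0 0.0 0.0
    endloop
  endfacet
  facet normal 0.0000 0.0000 1.0000
    outer loop
      vertex 0.0 0.0 12.0
      vertex 30.0 0.0 12.0
      vertex 30.0 4.0 12.0
    endloop
  endfacet
  facet normal 0.0000 0.0000 1.0000
    outer loop
      vertex 0.0 0.0 12.0
      vertex 30.0 4.0 12.0
      vertex 10.0 4.0 12.0
    endloop
  endfacet
  facet normal 0.0000 0.0000 1.0000
    outer loop
      vertex 0.0 0.0 12.0
      vertex 10.0 4.0 12.0
      vertex 10.0 14.0 12.0
    endloop
  endfacet
  facet normal 0.0000 0.0000 1.0000
    outer loop
      vertex 0.0 0.0 12.0
      vertex 10.0 14.0 12.0
      vertex 0.0 14.0 12.0
    endloop
  endfacet
  facet normal 0.0000 -1.0000 0.0000
    outer loop
      vertex 0.0 0.0 0.0
      vertex 30.0 0.0 0.0
      vertex 30.0 0.0 12.0
    endloop
  endfacet
  facet normal 0.0000 -1.0000 0.0000
    outer loop
      vertex 0.0 0.0 0.0
      vertex 30.0 0.0 12.0
      vertex 0.0 0.0 12.0
    endloop
  endfacet
  facet normal 1.0000 0.0000 0.0000
    outer loop
      vertex 30.0 0.0 0.0
      vertex 30.0 4.0 0.0
      vertex 30.0 4.0 12.0
    endloop
  endfacet
  facet normal 1.0000 0.0000 0.0000
    outer loop
      vertex 30.0 0.0 0.0
      vertex 30.0 4.0 12.0
      vertex 30.0 0.0 12.0
    endloop
  endfacet
  facet normal 0.0000 1.0000 0.0000
    outer loop
      vertex 30.0 4.0 0.0
      vertex 10.0 4.0 0.0
      vertex 10.0 4.0 12.0
    endloop
  endfacet
  facet normal 0.0000 1.0000 0.0000
    outer loop
      vertex 30.0 4.0 0.0
      vertex 10.0 4.0 12.0
      vertex 30.0 4.0 12.0
    endloop
  endfacet
  facet normal 1.0000 0.0000 0.0000
    outer loop
      vertex 10.0 4.0 0.0
      vertex 10.0 14.0 0.0
      vertex 10.0 14.0 12.0
    endloop
  endfacet
  facet normal 1.0000 0.0000 0.0000
    outer loop
      vertex 10.0 4.0 0.0
      vertex 10.0 14.0 12.0
      vertex 10.0 4.0 12.0
    endloop
  endfacet
  facet normal 0.0000 1.0000 0.0000
    outer loop
      vertex 10.0 14.0 0.0
      vertex 0.0 14.0 0.0
      vertex 0.0 14.0 12.0
    endloop
  endfacet
  facet normal 0.0000 1.0000 0.0000
    outer loop
      vertex 10.0 14.0 0.0
      vertex 0.0 14.0 12.0
      vertex 10.0 14.0 12.0
    endloop
  endfacet
  facet normal -1.0000 0.0000 0.0000
    outer loop
      vertex 0.0 14.0 0.0
      vertex 0.0 0.0 0.0
      vertex 0.0 0.0 12.0
    endloop
  endfacet
  facet normal -1.0000 0.0000 0.0000
    outer loop
      vertex 0.0 14.0 0.0
      vertex 0.0 0.0 12.0
      vertex 0.0 14.0 12.0
    endloop
  endfacet
endsolid part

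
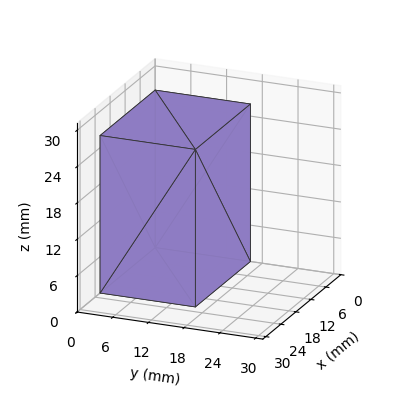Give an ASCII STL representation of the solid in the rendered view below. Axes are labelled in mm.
Reading the render: the shape is a rectangular box, roughly 22 × 16 mm footprint and 26 mm tall (dimensions read to the nearest mm from the axis ticks). For the STL, each face is triangulated and given an outward normal.

solid part
  facet normal 0.0000 0.0000 -1.0000
    outer loop
      vertex 22.0 16.0 0.0
      vertex 22.0 0.0 0.0
      vertex 0.0 0.0 0.0
    endloop
  endfacet
  facet normal 0.0000 0.0000 -1.0000
    outer loop
      vertex 0.0 16.0 0.0
      vertex 22.0 16.0 0.0
      vertex 0.0 0.0 0.0
    endloop
  endfacet
  facet normal 0.0000 0.0000 1.0000
    outer loop
      vertex 0.0 0.0 26.0
      vertex 22.0 0.0 26.0
      vertex 22.0 16.0 26.0
    endloop
  endfacet
  facet normal 0.0000 0.0000 1.0000
    outer loop
      vertex 0.0 0.0 26.0
      vertex 22.0 16.0 26.0
      vertex 0.0 16.0 26.0
    endloop
  endfacet
  facet normal 0.0000 -1.0000 0.0000
    outer loop
      vertex 0.0 0.0 0.0
      vertex 22.0 0.0 0.0
      vertex 22.0 0.0 26.0
    endloop
  endfacet
  facet normal 0.0000 -1.0000 0.0000
    outer loop
      vertex 0.0 0.0 0.0
      vertex 22.0 0.0 26.0
      vertex 0.0 0.0 26.0
    endloop
  endfacet
  facet normal 0.0000 1.0000 0.0000
    outer loop
      vertex 22.0 16.0 26.0
      vertex 22.0 16.0 0.0
      vertex 0.0 16.0 0.0
    endloop
  endfacet
  facet normal 0.0000 1.0000 0.0000
    outer loop
      vertex 0.0 16.0 26.0
      vertex 22.0 16.0 26.0
      vertex 0.0 16.0 0.0
    endloop
  endfacet
  facet normal -1.0000 0.0000 0.0000
    outer loop
      vertex 0.0 16.0 26.0
      vertex 0.0 16.0 0.0
      vertex 0.0 0.0 0.0
    endloop
  endfacet
  facet normal -1.0000 0.0000 0.0000
    outer loop
      vertex 0.0 0.0 26.0
      vertex 0.0 16.0 26.0
      vertex 0.0 0.0 0.0
    endloop
  endfacet
  facet normal 1.0000 0.0000 0.0000
    outer loop
      vertex 22.0 0.0 0.0
      vertex 22.0 16.0 0.0
      vertex 22.0 16.0 26.0
    endloop
  endfacet
  facet normal 1.0000 0.0000 0.0000
    outer loop
      vertex 22.0 0.0 0.0
      vertex 22.0 16.0 26.0
      vertex 22.0 0.0 26.0
    endloop
  endfacet
endsolid part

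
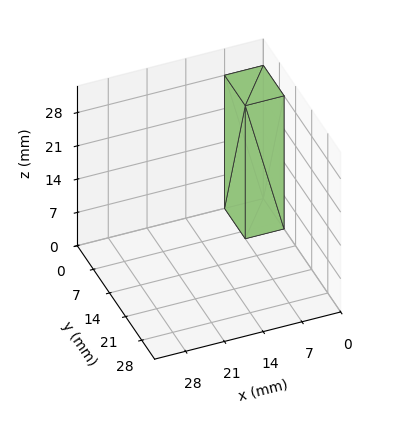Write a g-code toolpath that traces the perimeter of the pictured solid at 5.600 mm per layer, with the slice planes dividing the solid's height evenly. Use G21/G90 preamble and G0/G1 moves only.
Reading the render: the shape is a rectangular box, roughly 7 × 9 mm footprint and 28 mm tall (dimensions read to the nearest mm from the axis ticks). For the g-code, the solid's height is divided into equal slices at the stated Δz and each level perimeter traced with G1 moves after a G0 lift.

; perimeter-only toolpath
G21 ; units = mm
G90 ; absolute positioning
G28 ; home
; layer 1
G0 Z5.600
G0 X0.000 Y0.000
G1 X7.000 Y0.000
G1 X7.000 Y9.000
G1 X0.000 Y9.000
G1 X0.000 Y0.000
; layer 2
G0 Z11.200
G0 X0.000 Y0.000
G1 X7.000 Y0.000
G1 X7.000 Y9.000
G1 X0.000 Y9.000
G1 X0.000 Y0.000
; layer 3
G0 Z16.800
G0 X0.000 Y0.000
G1 X7.000 Y0.000
G1 X7.000 Y9.000
G1 X0.000 Y9.000
G1 X0.000 Y0.000
; layer 4
G0 Z22.400
G0 X0.000 Y0.000
G1 X7.000 Y0.000
G1 X7.000 Y9.000
G1 X0.000 Y9.000
G1 X0.000 Y0.000
; layer 5
G0 Z28.000
G0 X0.000 Y0.000
G1 X7.000 Y0.000
G1 X7.000 Y9.000
G1 X0.000 Y9.000
G1 X0.000 Y0.000
M2 ; end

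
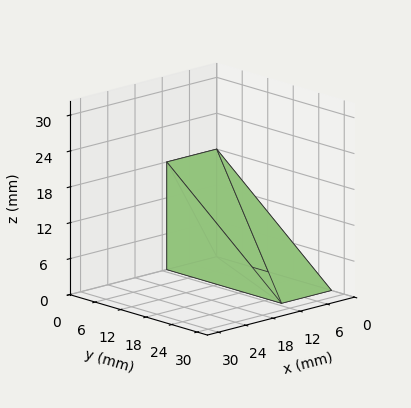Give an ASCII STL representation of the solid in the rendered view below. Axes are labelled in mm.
Reading the render: the shape is a wedge (ramp): 11 × 27 mm base, rising to 18 mm along the y=0 edge and sloping linearly to z=0 at y=27 (dimensions read to the nearest mm from the axis ticks). For the STL, each face is triangulated and given an outward normal.

solid part
  facet normal 0.0000 0.0000 -1.0000
    outer loop
      vertex 11.00 27.00 0.00
      vertex 11.00 0.00 0.00
      vertex 0.00 0.00 0.00
    endloop
  endfacet
  facet normal 0.0000 0.0000 -1.0000
    outer loop
      vertex 0.00 27.00 0.00
      vertex 11.00 27.00 0.00
      vertex 0.00 0.00 0.00
    endloop
  endfacet
  facet normal 0.0000 -1.0000 0.0000
    outer loop
      vertex 0.00 0.00 0.00
      vertex 11.00 0.00 0.00
      vertex 11.00 0.00 18.00
    endloop
  endfacet
  facet normal 0.0000 -1.0000 0.0000
    outer loop
      vertex 0.00 0.00 0.00
      vertex 11.00 0.00 18.00
      vertex 0.00 0.00 18.00
    endloop
  endfacet
  facet normal 0.0000 0.5547 0.8321
    outer loop
      vertex 0.00 0.00 18.00
      vertex 11.00 0.00 18.00
      vertex 11.00 27.00 0.00
    endloop
  endfacet
  facet normal 0.0000 0.5547 0.8321
    outer loop
      vertex 0.00 0.00 18.00
      vertex 11.00 27.00 0.00
      vertex 0.00 27.00 0.00
    endloop
  endfacet
  facet normal -1.0000 0.0000 0.0000
    outer loop
      vertex 0.00 0.00 18.00
      vertex 0.00 27.00 0.00
      vertex 0.00 0.00 0.00
    endloop
  endfacet
  facet normal 1.0000 0.0000 0.0000
    outer loop
      vertex 11.00 0.00 0.00
      vertex 11.00 27.00 0.00
      vertex 11.00 0.00 18.00
    endloop
  endfacet
endsolid part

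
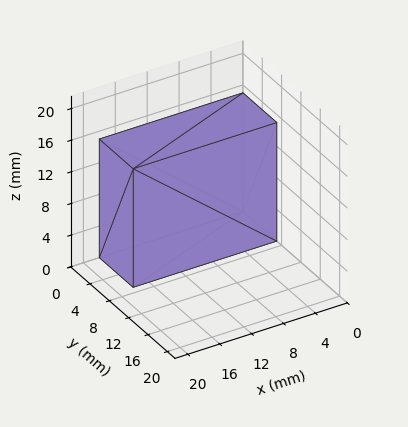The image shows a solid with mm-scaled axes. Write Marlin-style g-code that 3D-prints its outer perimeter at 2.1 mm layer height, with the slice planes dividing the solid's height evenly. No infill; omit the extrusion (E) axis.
Reading the render: the shape is a rectangular box, roughly 18 × 7 mm footprint and 15 mm tall (dimensions read to the nearest mm from the axis ticks). For the g-code, the solid's height is divided into equal slices at the stated Δz and each level perimeter traced with G1 moves after a G0 lift.

; perimeter-only toolpath
G21 ; units = mm
G90 ; absolute positioning
G28 ; home
; layer 1
G0 Z2.1
G0 X0.0 Y0.0
G1 X18.0 Y0.0
G1 X18.0 Y7.0
G1 X0.0 Y7.0
G1 X0.0 Y0.0
; layer 2
G0 Z4.3
G0 X0.0 Y0.0
G1 X18.0 Y0.0
G1 X18.0 Y7.0
G1 X0.0 Y7.0
G1 X0.0 Y0.0
; layer 3
G0 Z6.4
G0 X0.0 Y0.0
G1 X18.0 Y0.0
G1 X18.0 Y7.0
G1 X0.0 Y7.0
G1 X0.0 Y0.0
; layer 4
G0 Z8.6
G0 X0.0 Y0.0
G1 X18.0 Y0.0
G1 X18.0 Y7.0
G1 X0.0 Y7.0
G1 X0.0 Y0.0
; layer 5
G0 Z10.7
G0 X0.0 Y0.0
G1 X18.0 Y0.0
G1 X18.0 Y7.0
G1 X0.0 Y7.0
G1 X0.0 Y0.0
; layer 6
G0 Z12.9
G0 X0.0 Y0.0
G1 X18.0 Y0.0
G1 X18.0 Y7.0
G1 X0.0 Y7.0
G1 X0.0 Y0.0
; layer 7
G0 Z15.0
G0 X0.0 Y0.0
G1 X18.0 Y0.0
G1 X18.0 Y7.0
G1 X0.0 Y7.0
G1 X0.0 Y0.0
M2 ; end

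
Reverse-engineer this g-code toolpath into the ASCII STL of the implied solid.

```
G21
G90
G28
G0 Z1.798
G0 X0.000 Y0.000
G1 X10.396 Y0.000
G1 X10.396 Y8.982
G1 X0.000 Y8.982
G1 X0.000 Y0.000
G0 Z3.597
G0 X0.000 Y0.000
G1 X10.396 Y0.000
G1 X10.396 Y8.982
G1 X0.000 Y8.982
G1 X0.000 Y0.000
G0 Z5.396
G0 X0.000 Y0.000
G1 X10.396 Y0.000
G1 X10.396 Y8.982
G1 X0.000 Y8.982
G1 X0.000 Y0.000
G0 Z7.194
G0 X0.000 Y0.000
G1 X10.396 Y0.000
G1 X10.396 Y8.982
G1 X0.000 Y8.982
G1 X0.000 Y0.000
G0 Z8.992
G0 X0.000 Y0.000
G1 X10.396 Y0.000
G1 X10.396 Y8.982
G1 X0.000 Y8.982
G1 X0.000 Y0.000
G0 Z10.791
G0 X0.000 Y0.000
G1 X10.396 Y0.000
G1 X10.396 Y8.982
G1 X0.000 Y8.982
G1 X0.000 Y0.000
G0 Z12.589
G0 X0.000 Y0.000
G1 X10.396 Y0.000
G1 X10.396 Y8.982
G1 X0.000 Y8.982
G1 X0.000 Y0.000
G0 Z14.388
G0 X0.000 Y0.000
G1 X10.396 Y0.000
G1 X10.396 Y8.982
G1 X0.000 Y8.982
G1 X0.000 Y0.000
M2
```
solid part
  facet normal 0.0000 0.0000 -1.0000
    outer loop
      vertex 10.396 8.982 0.000
      vertex 10.396 0.000 0.000
      vertex 0.000 0.000 0.000
    endloop
  endfacet
  facet normal 0.0000 0.0000 -1.0000
    outer loop
      vertex 0.000 8.982 0.000
      vertex 10.396 8.982 0.000
      vertex 0.000 0.000 0.000
    endloop
  endfacet
  facet normal 0.0000 0.0000 1.0000
    outer loop
      vertex 0.000 0.000 14.388
      vertex 10.396 0.000 14.388
      vertex 10.396 8.982 14.388
    endloop
  endfacet
  facet normal 0.0000 0.0000 1.0000
    outer loop
      vertex 0.000 0.000 14.388
      vertex 10.396 8.982 14.388
      vertex 0.000 8.982 14.388
    endloop
  endfacet
  facet normal 0.0000 -1.0000 0.0000
    outer loop
      vertex 0.000 0.000 0.000
      vertex 10.396 0.000 0.000
      vertex 10.396 0.000 14.388
    endloop
  endfacet
  facet normal 0.0000 -1.0000 0.0000
    outer loop
      vertex 0.000 0.000 0.000
      vertex 10.396 0.000 14.388
      vertex 0.000 0.000 14.388
    endloop
  endfacet
  facet normal 0.0000 1.0000 0.0000
    outer loop
      vertex 10.396 8.982 14.388
      vertex 10.396 8.982 0.000
      vertex 0.000 8.982 0.000
    endloop
  endfacet
  facet normal 0.0000 1.0000 0.0000
    outer loop
      vertex 0.000 8.982 14.388
      vertex 10.396 8.982 14.388
      vertex 0.000 8.982 0.000
    endloop
  endfacet
  facet normal -1.0000 0.0000 0.0000
    outer loop
      vertex 0.000 8.982 14.388
      vertex 0.000 8.982 0.000
      vertex 0.000 0.000 0.000
    endloop
  endfacet
  facet normal -1.0000 0.0000 0.0000
    outer loop
      vertex 0.000 0.000 14.388
      vertex 0.000 8.982 14.388
      vertex 0.000 0.000 0.000
    endloop
  endfacet
  facet normal 1.0000 0.0000 0.0000
    outer loop
      vertex 10.396 0.000 0.000
      vertex 10.396 8.982 0.000
      vertex 10.396 8.982 14.388
    endloop
  endfacet
  facet normal 1.0000 0.0000 0.0000
    outer loop
      vertex 10.396 0.000 0.000
      vertex 10.396 8.982 14.388
      vertex 10.396 0.000 14.388
    endloop
  endfacet
endsolid part

The G0 Z moves step by Δz≈1.798 mm. Every layer's G1 loop is the same polygon, so the solid is a straight extrusion of it from z=0 to z≈14.4. Closing with flat bottom and top caps and triangulating gives 12 facets — a rectangular box, roughly 10.4 × 8.98 mm footprint and 14.4 mm tall.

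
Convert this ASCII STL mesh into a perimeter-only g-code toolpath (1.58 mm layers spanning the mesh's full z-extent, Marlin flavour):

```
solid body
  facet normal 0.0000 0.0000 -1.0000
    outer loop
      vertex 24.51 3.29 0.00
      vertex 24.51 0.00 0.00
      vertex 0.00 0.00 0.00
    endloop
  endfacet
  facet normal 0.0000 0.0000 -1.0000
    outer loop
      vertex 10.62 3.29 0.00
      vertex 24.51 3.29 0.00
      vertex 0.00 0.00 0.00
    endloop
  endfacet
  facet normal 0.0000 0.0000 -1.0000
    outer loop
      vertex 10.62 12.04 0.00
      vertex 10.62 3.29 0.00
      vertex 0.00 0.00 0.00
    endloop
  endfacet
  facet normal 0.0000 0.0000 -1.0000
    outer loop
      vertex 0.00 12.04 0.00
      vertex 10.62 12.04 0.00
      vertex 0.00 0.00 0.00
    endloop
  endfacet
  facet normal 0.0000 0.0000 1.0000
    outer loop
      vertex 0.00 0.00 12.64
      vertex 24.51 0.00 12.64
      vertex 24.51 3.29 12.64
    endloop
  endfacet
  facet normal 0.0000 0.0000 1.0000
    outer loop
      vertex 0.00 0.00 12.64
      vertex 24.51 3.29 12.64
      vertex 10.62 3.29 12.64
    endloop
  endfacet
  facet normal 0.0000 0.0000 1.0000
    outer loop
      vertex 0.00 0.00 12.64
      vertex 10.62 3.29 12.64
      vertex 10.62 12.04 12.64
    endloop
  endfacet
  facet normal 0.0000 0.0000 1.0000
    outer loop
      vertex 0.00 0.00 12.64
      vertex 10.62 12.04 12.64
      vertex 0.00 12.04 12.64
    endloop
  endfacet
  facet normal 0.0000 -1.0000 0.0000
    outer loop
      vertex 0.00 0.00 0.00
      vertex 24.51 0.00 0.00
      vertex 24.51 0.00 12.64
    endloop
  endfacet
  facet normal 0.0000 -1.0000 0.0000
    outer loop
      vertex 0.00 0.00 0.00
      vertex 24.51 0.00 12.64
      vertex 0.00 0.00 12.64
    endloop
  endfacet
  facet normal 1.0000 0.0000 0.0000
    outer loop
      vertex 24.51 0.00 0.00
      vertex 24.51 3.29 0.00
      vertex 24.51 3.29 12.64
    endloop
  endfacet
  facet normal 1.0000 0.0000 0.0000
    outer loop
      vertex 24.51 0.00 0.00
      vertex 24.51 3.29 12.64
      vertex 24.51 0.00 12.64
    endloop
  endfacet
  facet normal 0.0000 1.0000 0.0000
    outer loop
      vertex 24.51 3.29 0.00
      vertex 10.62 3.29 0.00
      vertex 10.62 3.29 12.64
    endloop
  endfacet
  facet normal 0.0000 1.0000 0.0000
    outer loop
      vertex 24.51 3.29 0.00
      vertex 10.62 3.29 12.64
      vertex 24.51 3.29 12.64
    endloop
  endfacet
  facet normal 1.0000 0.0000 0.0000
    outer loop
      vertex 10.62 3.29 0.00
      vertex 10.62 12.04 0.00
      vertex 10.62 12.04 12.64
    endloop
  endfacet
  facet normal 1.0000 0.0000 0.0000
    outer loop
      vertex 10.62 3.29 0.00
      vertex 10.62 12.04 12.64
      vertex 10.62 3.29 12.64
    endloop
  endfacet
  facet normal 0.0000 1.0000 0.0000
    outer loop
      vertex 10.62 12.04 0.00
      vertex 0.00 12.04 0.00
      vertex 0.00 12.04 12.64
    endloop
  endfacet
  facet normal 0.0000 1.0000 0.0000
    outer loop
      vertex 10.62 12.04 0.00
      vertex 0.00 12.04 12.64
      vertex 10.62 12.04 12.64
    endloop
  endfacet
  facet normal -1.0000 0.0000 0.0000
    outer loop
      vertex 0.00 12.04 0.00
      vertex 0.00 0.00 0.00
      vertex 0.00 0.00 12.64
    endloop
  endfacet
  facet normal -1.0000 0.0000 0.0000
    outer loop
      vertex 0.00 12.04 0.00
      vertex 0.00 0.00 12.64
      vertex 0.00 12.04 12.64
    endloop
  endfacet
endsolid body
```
; perimeter-only toolpath
G21 ; units = mm
G90 ; absolute positioning
G28 ; home
; layer 1
G0 Z1.58
G0 X0.00 Y0.00
G1 X24.51 Y0.00
G1 X24.51 Y3.29
G1 X10.62 Y3.29
G1 X10.62 Y12.04
G1 X0.00 Y12.04
G1 X0.00 Y0.00
; layer 2
G0 Z3.16
G0 X0.00 Y0.00
G1 X24.51 Y0.00
G1 X24.51 Y3.29
G1 X10.62 Y3.29
G1 X10.62 Y12.04
G1 X0.00 Y12.04
G1 X0.00 Y0.00
; layer 3
G0 Z4.74
G0 X0.00 Y0.00
G1 X24.51 Y0.00
G1 X24.51 Y3.29
G1 X10.62 Y3.29
G1 X10.62 Y12.04
G1 X0.00 Y12.04
G1 X0.00 Y0.00
; layer 4
G0 Z6.32
G0 X0.00 Y0.00
G1 X24.51 Y0.00
G1 X24.51 Y3.29
G1 X10.62 Y3.29
G1 X10.62 Y12.04
G1 X0.00 Y12.04
G1 X0.00 Y0.00
; layer 5
G0 Z7.90
G0 X0.00 Y0.00
G1 X24.51 Y0.00
G1 X24.51 Y3.29
G1 X10.62 Y3.29
G1 X10.62 Y12.04
G1 X0.00 Y12.04
G1 X0.00 Y0.00
; layer 6
G0 Z9.48
G0 X0.00 Y0.00
G1 X24.51 Y0.00
G1 X24.51 Y3.29
G1 X10.62 Y3.29
G1 X10.62 Y12.04
G1 X0.00 Y12.04
G1 X0.00 Y0.00
; layer 7
G0 Z11.06
G0 X0.00 Y0.00
G1 X24.51 Y0.00
G1 X24.51 Y3.29
G1 X10.62 Y3.29
G1 X10.62 Y12.04
G1 X0.00 Y12.04
G1 X0.00 Y0.00
; layer 8
G0 Z12.64
G0 X0.00 Y0.00
G1 X24.51 Y0.00
G1 X24.51 Y3.29
G1 X10.62 Y3.29
G1 X10.62 Y12.04
G1 X0.00 Y12.04
G1 X0.00 Y0.00
M2 ; end

The solid is an L-shaped prism: outer 24.5 × 12 mm, arm thicknesses ≈ 3.29 mm (horizontal) and 10.6 mm (vertical), extruded 12.6 mm in z. Slicing at Δz = 1.58 mm — 8 equal slices spanning the solid's height, so layer i sits at z = i·h/8 — gives 8 non-empty perimeters. Each is a 6-segment closed polygon; G0 lifts to the layer z and rapids to the start vertex, then G1 traces the edges.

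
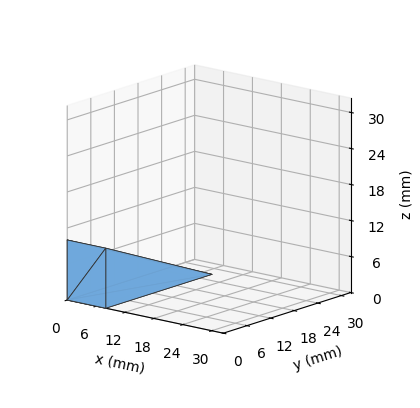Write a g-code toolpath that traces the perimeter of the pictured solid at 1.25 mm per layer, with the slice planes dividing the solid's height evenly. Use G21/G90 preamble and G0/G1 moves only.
Reading the render: the shape is a wedge (ramp): 8 × 27 mm base, rising to 10 mm along the y=0 edge and sloping linearly to z=0 at y=27 (dimensions read to the nearest mm from the axis ticks). For the g-code, the solid's height is divided into equal slices at the stated Δz and each level perimeter traced with G1 moves after a G0 lift.

; perimeter-only toolpath
G21 ; units = mm
G90 ; absolute positioning
G28 ; home
; layer 1
G0 Z1.25
G0 X0.00 Y0.00
G1 X8.00 Y0.00
G1 X8.00 Y23.62
G1 X0.00 Y23.62
G1 X0.00 Y0.00
; layer 2
G0 Z2.50
G0 X0.00 Y0.00
G1 X8.00 Y0.00
G1 X8.00 Y20.25
G1 X0.00 Y20.25
G1 X0.00 Y0.00
; layer 3
G0 Z3.75
G0 X0.00 Y0.00
G1 X8.00 Y0.00
G1 X8.00 Y16.88
G1 X0.00 Y16.88
G1 X0.00 Y0.00
; layer 4
G0 Z5.00
G0 X0.00 Y0.00
G1 X8.00 Y0.00
G1 X8.00 Y13.50
G1 X0.00 Y13.50
G1 X0.00 Y0.00
; layer 5
G0 Z6.25
G0 X0.00 Y0.00
G1 X8.00 Y0.00
G1 X8.00 Y10.12
G1 X0.00 Y10.12
G1 X0.00 Y0.00
; layer 6
G0 Z7.50
G0 X0.00 Y0.00
G1 X8.00 Y0.00
G1 X8.00 Y6.75
G1 X0.00 Y6.75
G1 X0.00 Y0.00
; layer 7
G0 Z8.75
G0 X0.00 Y0.00
G1 X8.00 Y0.00
G1 X8.00 Y3.38
G1 X0.00 Y3.38
G1 X0.00 Y0.00
M2 ; end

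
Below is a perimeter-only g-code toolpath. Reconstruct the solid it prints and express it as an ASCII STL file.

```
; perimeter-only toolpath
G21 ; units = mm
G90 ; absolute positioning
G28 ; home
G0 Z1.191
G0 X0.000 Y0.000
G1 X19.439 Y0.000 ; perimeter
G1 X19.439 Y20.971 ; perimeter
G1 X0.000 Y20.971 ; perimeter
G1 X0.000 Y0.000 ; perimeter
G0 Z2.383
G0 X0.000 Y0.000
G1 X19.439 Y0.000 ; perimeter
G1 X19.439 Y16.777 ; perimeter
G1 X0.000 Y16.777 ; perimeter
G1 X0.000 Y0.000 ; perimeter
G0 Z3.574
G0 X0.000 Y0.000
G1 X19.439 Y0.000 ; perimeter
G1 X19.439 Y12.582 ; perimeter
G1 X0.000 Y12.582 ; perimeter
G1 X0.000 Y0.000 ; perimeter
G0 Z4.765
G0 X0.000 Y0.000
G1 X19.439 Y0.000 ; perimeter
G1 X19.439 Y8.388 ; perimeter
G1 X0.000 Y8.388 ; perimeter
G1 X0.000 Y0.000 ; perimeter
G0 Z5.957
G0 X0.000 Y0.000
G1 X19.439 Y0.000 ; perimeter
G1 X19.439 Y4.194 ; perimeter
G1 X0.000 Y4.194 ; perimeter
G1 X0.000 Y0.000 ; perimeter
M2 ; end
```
solid part
  facet normal 0.0000 0.0000 -1.0000
    outer loop
      vertex 19.439 25.165 0.000
      vertex 19.439 0.000 0.000
      vertex 0.000 0.000 0.000
    endloop
  endfacet
  facet normal 0.0000 0.0000 -1.0000
    outer loop
      vertex 0.000 25.165 0.000
      vertex 19.439 25.165 0.000
      vertex 0.000 0.000 0.000
    endloop
  endfacet
  facet normal 0.0000 -1.0000 0.0000
    outer loop
      vertex 0.000 0.000 0.000
      vertex 19.439 0.000 0.000
      vertex 19.439 0.000 7.148
    endloop
  endfacet
  facet normal 0.0000 -1.0000 0.0000
    outer loop
      vertex 0.000 0.000 0.000
      vertex 19.439 0.000 7.148
      vertex 0.000 0.000 7.148
    endloop
  endfacet
  facet normal 0.0000 0.2732 0.9619
    outer loop
      vertex 0.000 0.000 7.148
      vertex 19.439 0.000 7.148
      vertex 19.439 25.165 0.000
    endloop
  endfacet
  facet normal 0.0000 0.2732 0.9619
    outer loop
      vertex 0.000 0.000 7.148
      vertex 19.439 25.165 0.000
      vertex 0.000 25.165 0.000
    endloop
  endfacet
  facet normal -1.0000 0.0000 0.0000
    outer loop
      vertex 0.000 0.000 7.148
      vertex 0.000 25.165 0.000
      vertex 0.000 0.000 0.000
    endloop
  endfacet
  facet normal 1.0000 0.0000 0.0000
    outer loop
      vertex 19.439 0.000 0.000
      vertex 19.439 25.165 0.000
      vertex 19.439 0.000 7.148
    endloop
  endfacet
endsolid part

The G0 Z moves step by Δz≈1.191 mm. The G1 loops shrink linearly with z, so the solid tapers from its base footprint up to z≈7.15. Closing with a flat bottom cap and the tapered top and triangulating gives 8 facets — a wedge (ramp): 19.4 × 25.2 mm base, rising to 7.15 mm along the y=0 edge and sloping linearly to z=0 at y=25.2.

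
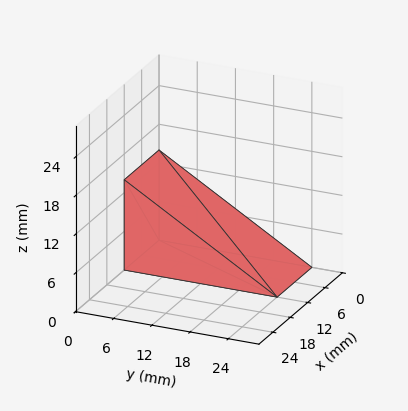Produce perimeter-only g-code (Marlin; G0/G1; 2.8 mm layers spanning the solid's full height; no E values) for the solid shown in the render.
Reading the render: the shape is a wedge (ramp): 12 × 24 mm base, rising to 14 mm along the y=0 edge and sloping linearly to z=0 at y=24 (dimensions read to the nearest mm from the axis ticks). For the g-code, the solid's height is divided into equal slices at the stated Δz and each level perimeter traced with G1 moves after a G0 lift.

; perimeter-only toolpath
G21 ; units = mm
G90 ; absolute positioning
G28 ; home
; layer 1
G0 Z2.8
G0 X0.0 Y0.0
G1 X12.0 Y0.0
G1 X12.0 Y19.2
G1 X0.0 Y19.2
G1 X0.0 Y0.0
; layer 2
G0 Z5.6
G0 X0.0 Y0.0
G1 X12.0 Y0.0
G1 X12.0 Y14.4
G1 X0.0 Y14.4
G1 X0.0 Y0.0
; layer 3
G0 Z8.4
G0 X0.0 Y0.0
G1 X12.0 Y0.0
G1 X12.0 Y9.6
G1 X0.0 Y9.6
G1 X0.0 Y0.0
; layer 4
G0 Z11.2
G0 X0.0 Y0.0
G1 X12.0 Y0.0
G1 X12.0 Y4.8
G1 X0.0 Y4.8
G1 X0.0 Y0.0
M2 ; end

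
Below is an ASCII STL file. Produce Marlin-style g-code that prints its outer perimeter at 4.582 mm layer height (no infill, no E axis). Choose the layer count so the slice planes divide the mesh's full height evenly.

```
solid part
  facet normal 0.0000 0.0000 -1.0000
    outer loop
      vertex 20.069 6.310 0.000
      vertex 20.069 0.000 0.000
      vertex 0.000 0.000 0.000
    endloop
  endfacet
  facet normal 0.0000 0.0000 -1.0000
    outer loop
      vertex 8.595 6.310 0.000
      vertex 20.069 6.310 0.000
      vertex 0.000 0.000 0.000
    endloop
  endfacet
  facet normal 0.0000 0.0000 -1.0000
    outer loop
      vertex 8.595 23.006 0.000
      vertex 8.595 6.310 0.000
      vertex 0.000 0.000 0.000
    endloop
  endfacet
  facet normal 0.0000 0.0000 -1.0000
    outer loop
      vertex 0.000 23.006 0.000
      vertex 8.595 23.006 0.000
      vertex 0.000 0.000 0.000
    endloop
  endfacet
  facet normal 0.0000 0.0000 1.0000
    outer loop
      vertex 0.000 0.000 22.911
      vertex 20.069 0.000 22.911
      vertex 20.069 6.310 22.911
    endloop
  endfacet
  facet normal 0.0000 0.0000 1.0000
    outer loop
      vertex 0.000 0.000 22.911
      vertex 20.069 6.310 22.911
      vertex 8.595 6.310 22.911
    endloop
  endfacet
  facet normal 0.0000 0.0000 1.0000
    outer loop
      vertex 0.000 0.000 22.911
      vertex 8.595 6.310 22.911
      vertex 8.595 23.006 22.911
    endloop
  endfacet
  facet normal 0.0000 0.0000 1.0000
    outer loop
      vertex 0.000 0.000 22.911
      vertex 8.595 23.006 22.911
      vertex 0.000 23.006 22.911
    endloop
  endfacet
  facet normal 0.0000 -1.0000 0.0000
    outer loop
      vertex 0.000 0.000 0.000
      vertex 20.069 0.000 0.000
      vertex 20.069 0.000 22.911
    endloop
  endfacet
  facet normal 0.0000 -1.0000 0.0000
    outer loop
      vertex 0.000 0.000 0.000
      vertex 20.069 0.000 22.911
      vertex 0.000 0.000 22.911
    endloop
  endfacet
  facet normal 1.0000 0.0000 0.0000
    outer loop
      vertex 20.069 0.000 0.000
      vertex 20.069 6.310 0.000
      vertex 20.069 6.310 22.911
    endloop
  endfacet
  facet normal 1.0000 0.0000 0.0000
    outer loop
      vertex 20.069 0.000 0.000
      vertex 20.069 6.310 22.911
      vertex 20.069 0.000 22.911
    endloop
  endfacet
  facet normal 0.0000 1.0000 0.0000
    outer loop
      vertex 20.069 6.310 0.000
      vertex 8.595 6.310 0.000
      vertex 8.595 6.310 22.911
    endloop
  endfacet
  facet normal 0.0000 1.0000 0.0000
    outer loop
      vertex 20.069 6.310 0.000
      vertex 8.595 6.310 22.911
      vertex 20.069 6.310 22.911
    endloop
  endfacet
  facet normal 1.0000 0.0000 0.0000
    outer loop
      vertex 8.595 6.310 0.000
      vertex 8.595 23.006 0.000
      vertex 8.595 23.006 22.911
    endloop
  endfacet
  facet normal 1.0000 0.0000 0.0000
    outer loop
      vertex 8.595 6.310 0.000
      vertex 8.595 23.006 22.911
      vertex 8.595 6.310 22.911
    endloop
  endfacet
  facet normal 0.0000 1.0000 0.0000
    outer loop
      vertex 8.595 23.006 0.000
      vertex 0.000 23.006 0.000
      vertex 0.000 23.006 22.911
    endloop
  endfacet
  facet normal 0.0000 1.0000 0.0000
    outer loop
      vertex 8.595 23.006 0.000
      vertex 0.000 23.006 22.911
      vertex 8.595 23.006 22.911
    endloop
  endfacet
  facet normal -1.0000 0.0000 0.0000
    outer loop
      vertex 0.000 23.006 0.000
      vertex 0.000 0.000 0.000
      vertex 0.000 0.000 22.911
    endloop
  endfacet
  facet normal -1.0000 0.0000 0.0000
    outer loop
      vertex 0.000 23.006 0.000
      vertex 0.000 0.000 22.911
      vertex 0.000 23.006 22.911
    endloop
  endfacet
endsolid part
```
; perimeter-only toolpath
G21 ; units = mm
G90 ; absolute positioning
G28 ; home
; layer 1
G0 Z4.582
G0 X0.000 Y0.000
G1 X20.069 Y0.000
G1 X20.069 Y6.310
G1 X8.595 Y6.310
G1 X8.595 Y23.006
G1 X0.000 Y23.006
G1 X0.000 Y0.000
; layer 2
G0 Z9.164
G0 X0.000 Y0.000
G1 X20.069 Y0.000
G1 X20.069 Y6.310
G1 X8.595 Y6.310
G1 X8.595 Y23.006
G1 X0.000 Y23.006
G1 X0.000 Y0.000
; layer 3
G0 Z13.747
G0 X0.000 Y0.000
G1 X20.069 Y0.000
G1 X20.069 Y6.310
G1 X8.595 Y6.310
G1 X8.595 Y23.006
G1 X0.000 Y23.006
G1 X0.000 Y0.000
; layer 4
G0 Z18.329
G0 X0.000 Y0.000
G1 X20.069 Y0.000
G1 X20.069 Y6.310
G1 X8.595 Y6.310
G1 X8.595 Y23.006
G1 X0.000 Y23.006
G1 X0.000 Y0.000
; layer 5
G0 Z22.911
G0 X0.000 Y0.000
G1 X20.069 Y0.000
G1 X20.069 Y6.310
G1 X8.595 Y6.310
G1 X8.595 Y23.006
G1 X0.000 Y23.006
G1 X0.000 Y0.000
M2 ; end

The solid is an L-shaped prism: outer 20.1 × 23 mm, arm thicknesses ≈ 6.31 mm (horizontal) and 8.6 mm (vertical), extruded 22.9 mm in z. Slicing at Δz = 4.582 mm — 5 equal slices spanning the solid's height, so layer i sits at z = i·h/5 — gives 5 non-empty perimeters. Each is a 6-segment closed polygon; G0 lifts to the layer z and rapids to the start vertex, then G1 traces the edges.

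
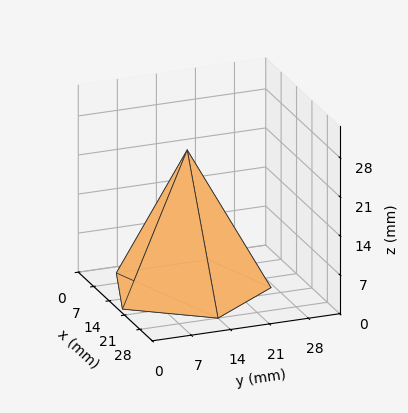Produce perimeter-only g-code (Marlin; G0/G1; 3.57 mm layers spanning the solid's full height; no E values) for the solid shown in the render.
Reading the render: the shape is a regular 5-sided pyramid, base circumscribed radius ≈ 14 mm, apex at z ≈ 25 mm (dimensions read to the nearest mm from the axis ticks). For the g-code, the solid's height is divided into equal slices at the stated Δz and each level perimeter traced with G1 moves after a G0 lift.

; perimeter-only toolpath
G21 ; units = mm
G90 ; absolute positioning
G28 ; home
; layer 1
G0 Z3.57
G0 X26.00 Y14.00
G1 X17.71 Y25.41
G1 X4.29 Y21.05
G1 X4.29 Y6.95
G1 X17.71 Y2.59
G1 X26.00 Y14.00
; layer 2
G0 Z7.14
G0 X24.00 Y14.00
G1 X17.09 Y23.51
G1 X5.91 Y19.88
G1 X5.91 Y8.12
G1 X17.09 Y4.49
G1 X24.00 Y14.00
; layer 3
G0 Z10.71
G0 X22.00 Y14.00
G1 X16.47 Y21.61
G1 X7.53 Y18.70
G1 X7.53 Y9.30
G1 X16.47 Y6.39
G1 X22.00 Y14.00
; layer 4
G0 Z14.29
G0 X20.00 Y14.00
G1 X15.86 Y19.70
G1 X9.14 Y17.53
G1 X9.14 Y10.47
G1 X15.86 Y8.30
G1 X20.00 Y14.00
; layer 5
G0 Z17.86
G0 X18.00 Y14.00
G1 X15.24 Y17.80
G1 X10.76 Y16.35
G1 X10.76 Y11.65
G1 X15.24 Y10.20
G1 X18.00 Y14.00
; layer 6
G0 Z21.43
G0 X16.00 Y14.00
G1 X14.62 Y15.90
G1 X12.38 Y15.18
G1 X12.38 Y12.82
G1 X14.62 Y12.10
G1 X16.00 Y14.00
M2 ; end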